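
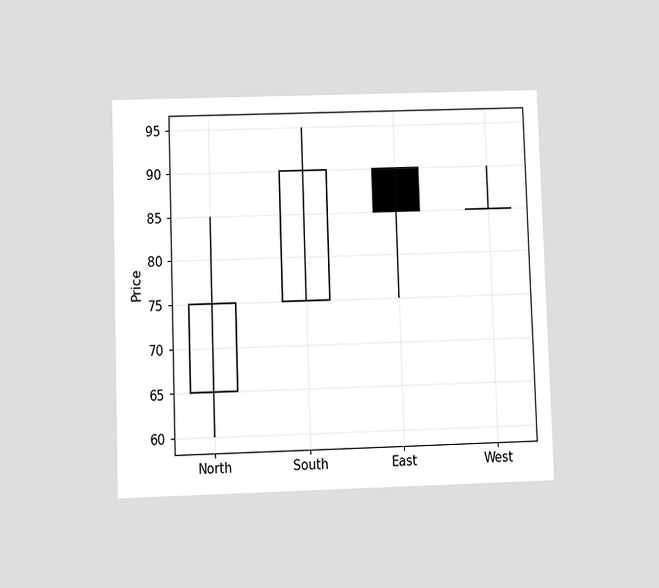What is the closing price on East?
85

The chart is viewed at a slight angle. The East candle closes at 85.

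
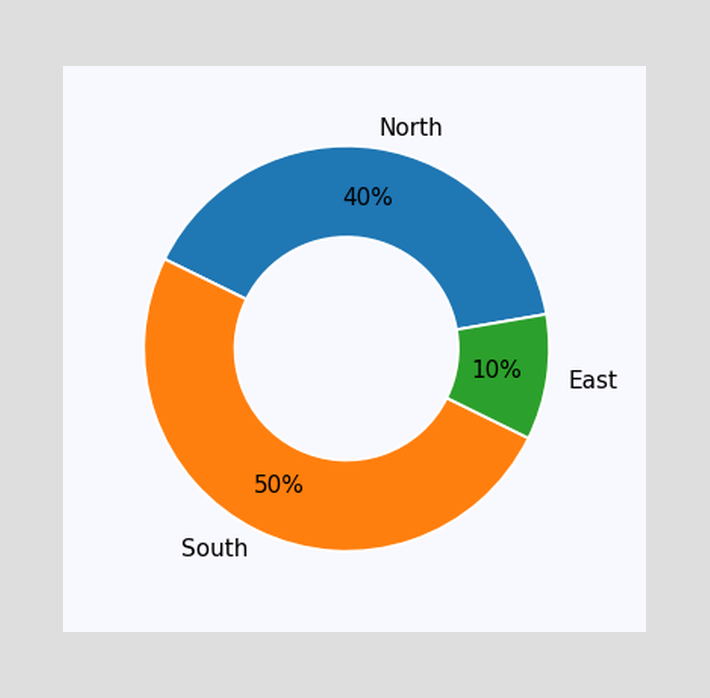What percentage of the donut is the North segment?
40%

The North segment takes up 40% of the ring.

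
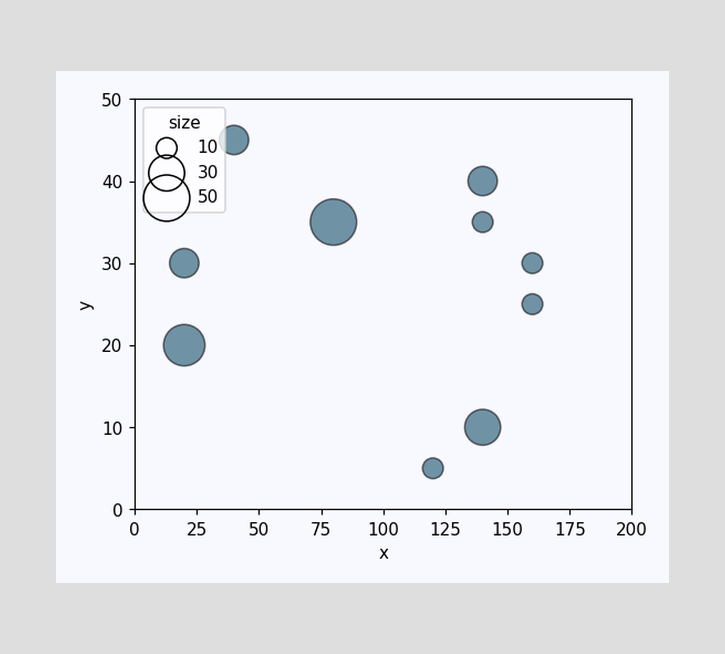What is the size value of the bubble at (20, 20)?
Matching the bubble at (20, 20) against the size legend gives 40.

40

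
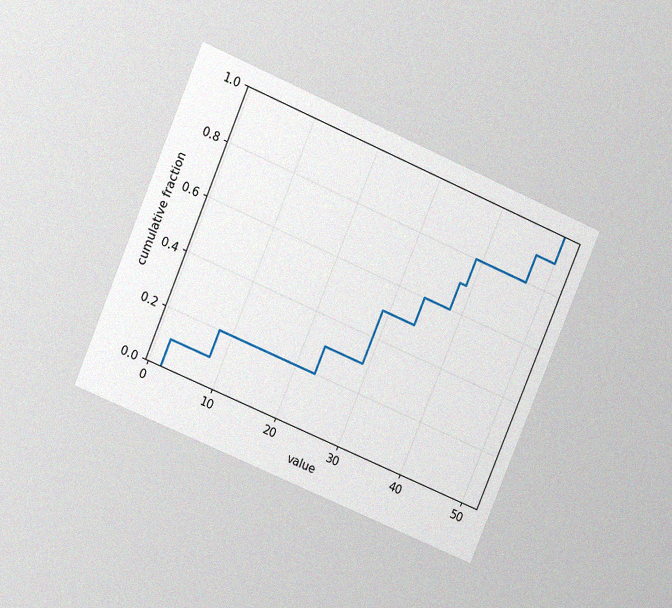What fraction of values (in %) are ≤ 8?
20%

The chart is tilted about 23° clockwise and viewed at a slight angle, with some photo noise. At x=8 the ECDF step is at 20%.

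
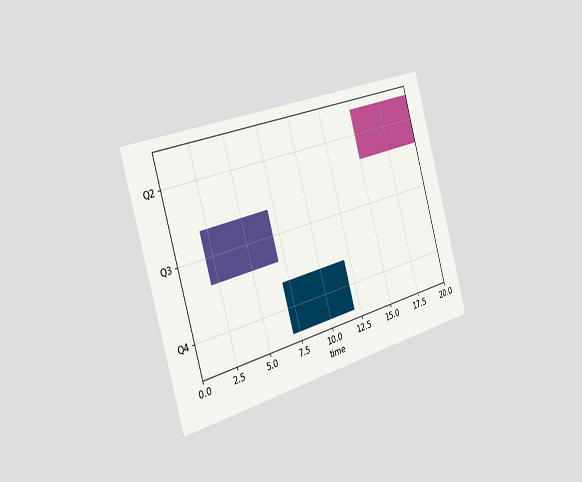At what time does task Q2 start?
The chart is tilted about 16° counter-clockwise and viewed slightly from the left. The Q2 bar begins at t=15.

15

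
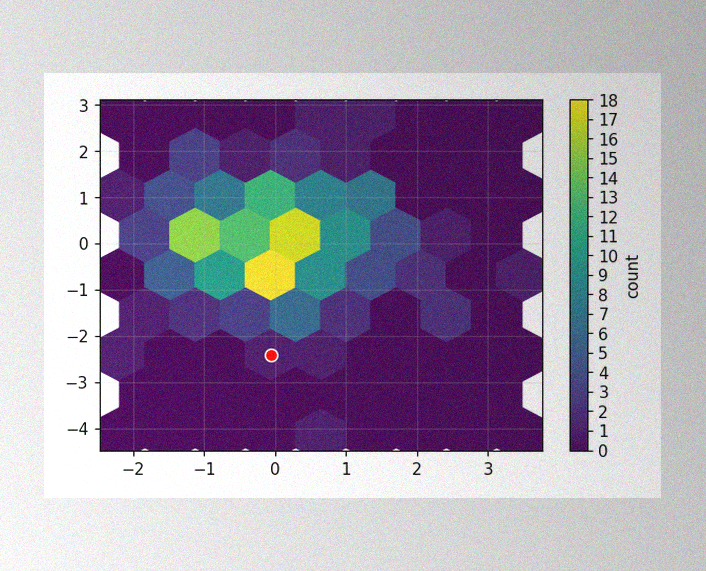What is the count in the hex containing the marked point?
1

The image has some photo noise and uneven lighting. The marked hex reads 1 on the colorbar.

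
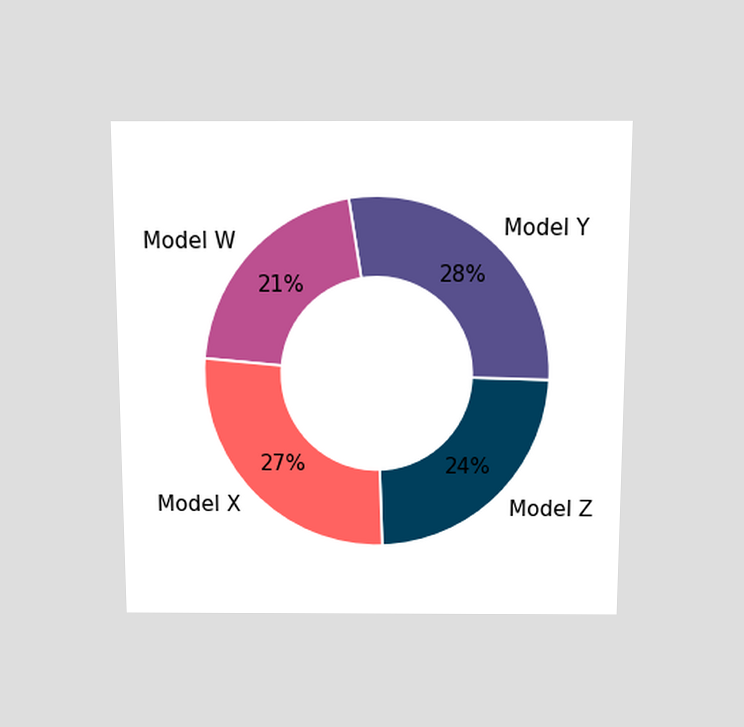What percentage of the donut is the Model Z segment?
The chart is viewed slightly from above. The Model Z segment takes up 24% of the ring.

24%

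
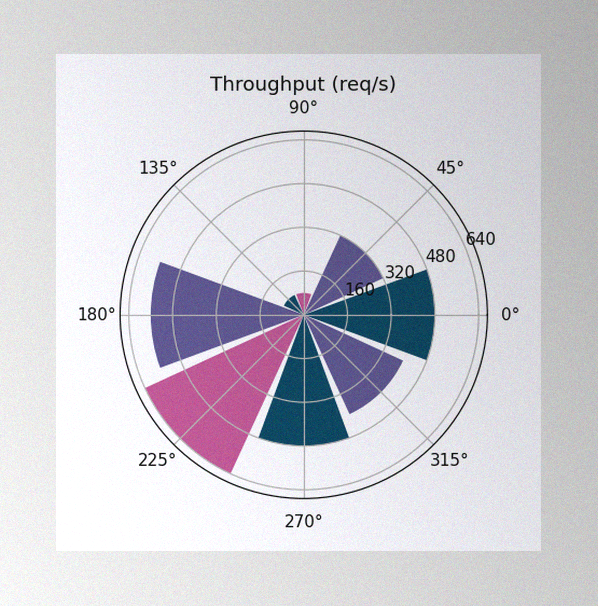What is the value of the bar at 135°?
80req/s

The image has some photo noise and uneven lighting. The bar at 135° reaches 80req/s on the radial axis.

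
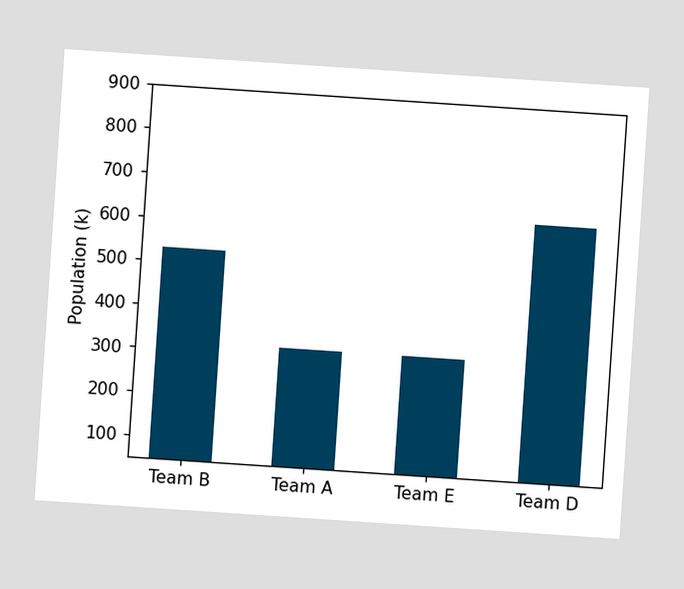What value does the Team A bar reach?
318k

The chart is tilted about 4° clockwise. Reading along the chart's y-axis, the Team A bar reaches 318k.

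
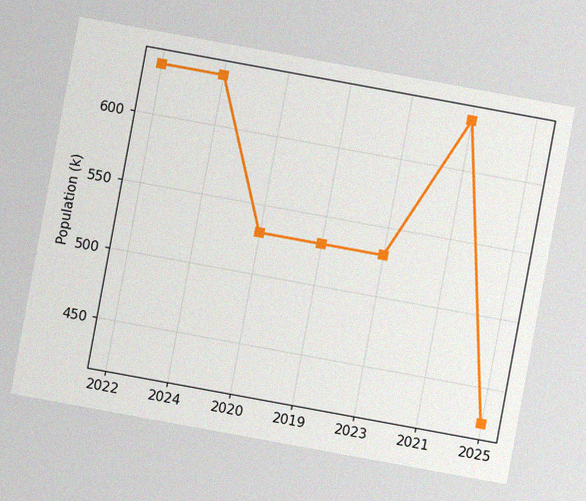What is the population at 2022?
636k

The chart is tilted about 10° clockwise, with some photo noise. At 2022, the line is at 636k.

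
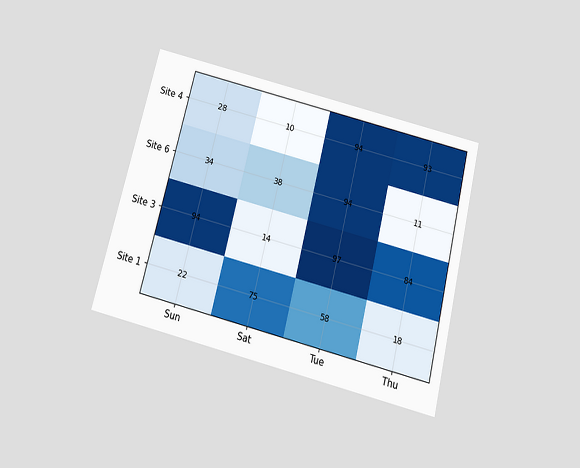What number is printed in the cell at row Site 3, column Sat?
14

The chart is tilted about 14° clockwise and viewed slightly from below. The (Site 3, Sat) cell reads 14.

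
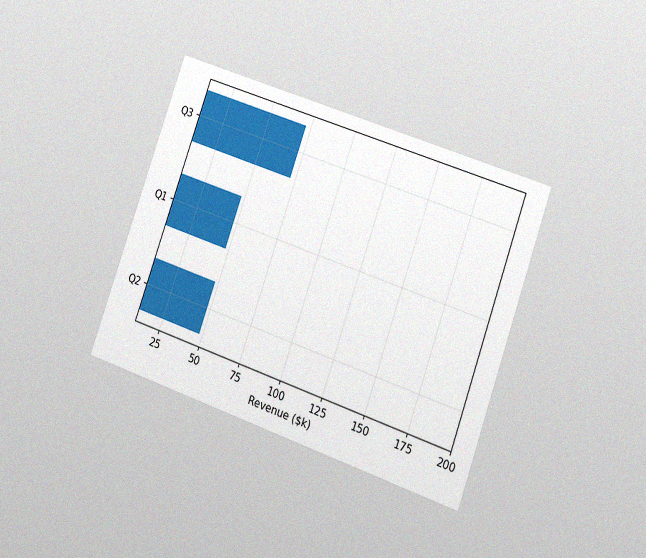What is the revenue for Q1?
The chart is tilted about 19° clockwise and viewed slightly from the right, with some photo noise. Reading along the chart's x-axis, the Q1 bar reaches $48k.

$48k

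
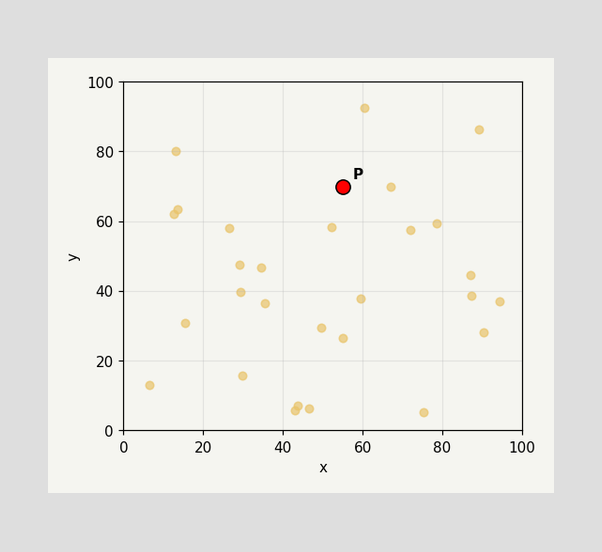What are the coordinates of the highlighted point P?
Following the gridlines from P to each axis, P sits at (55, 70).

(55, 70)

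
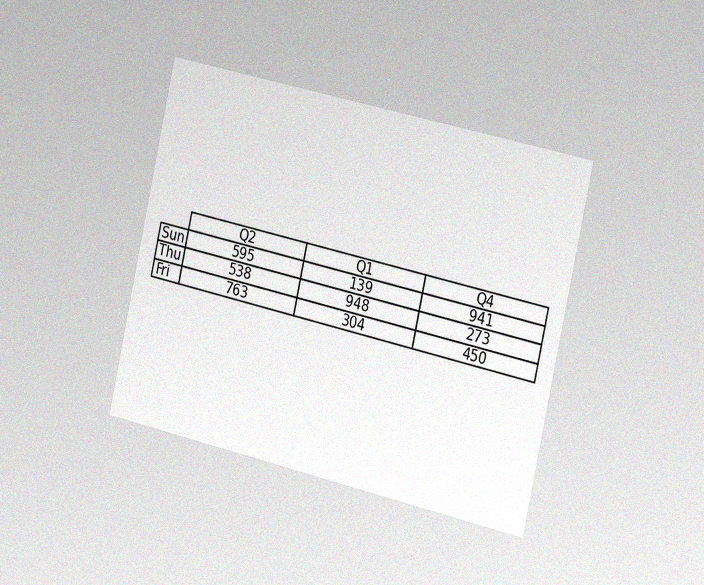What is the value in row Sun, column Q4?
The chart is tilted about 13° clockwise and viewed slightly from the right, with some photo noise. The (Sun, Q4) cell reads 941.

941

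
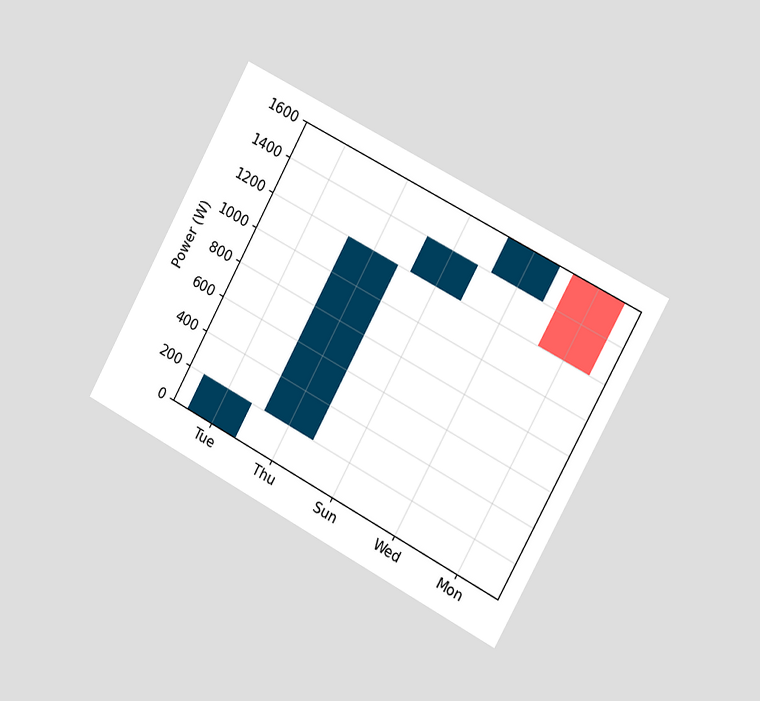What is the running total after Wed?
1600W

The chart is tilted about 28° clockwise and viewed slightly from the right. After Wed the running total reaches 1600W.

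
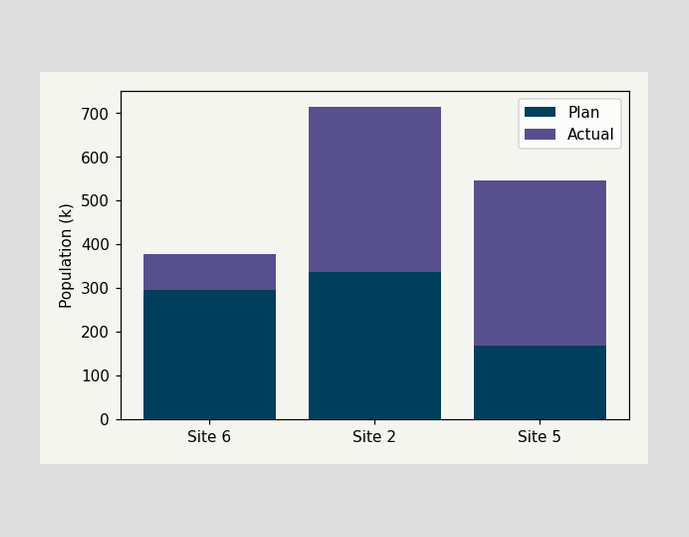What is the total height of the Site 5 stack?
546k

The Site 5 stack's top reaches 546k on the y-axis.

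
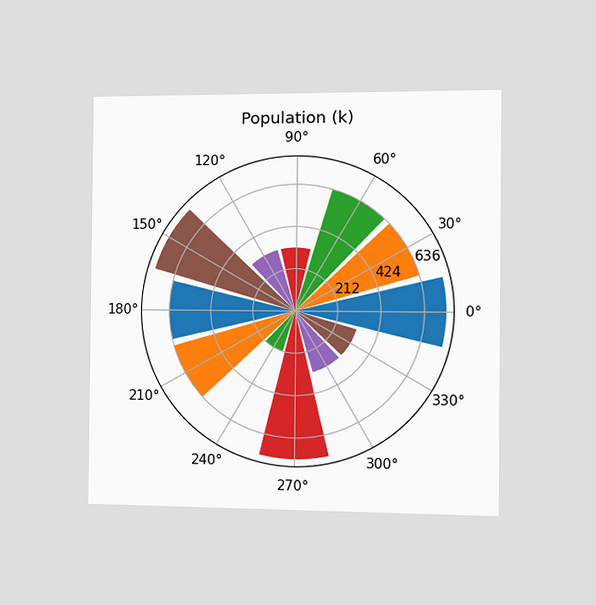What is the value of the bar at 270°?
742k

The chart is viewed slightly from the right. The bar at 270° reaches 742k on the radial axis.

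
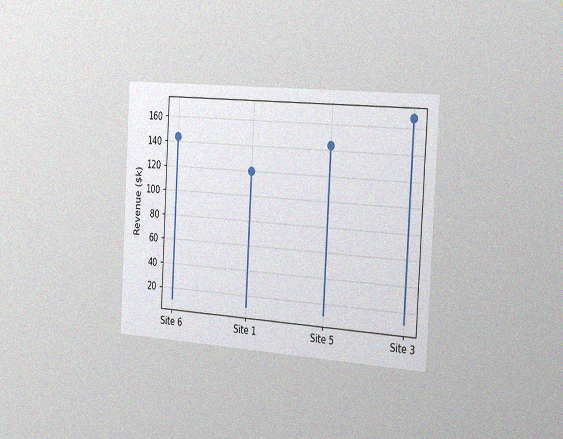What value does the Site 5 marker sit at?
$144k

The chart is tilted about 3° clockwise and viewed slightly from the right, with some photo noise. The Site 5 marker sits at $144k.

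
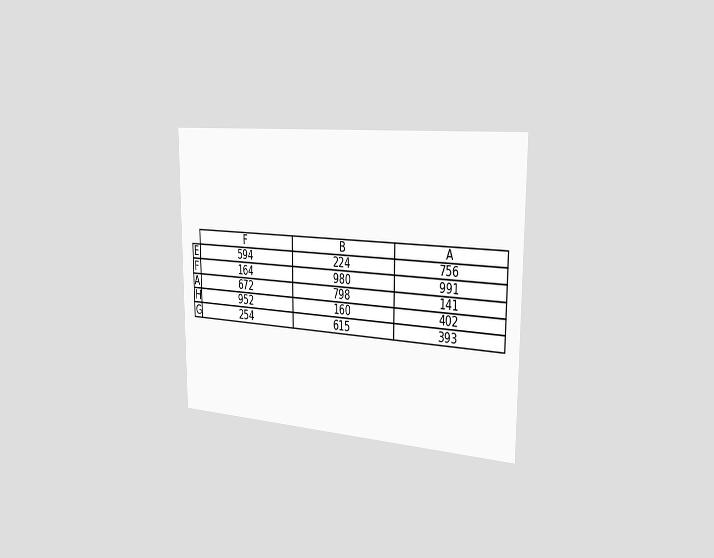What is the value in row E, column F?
594

The chart is viewed slightly from the right. The (E, F) cell reads 594.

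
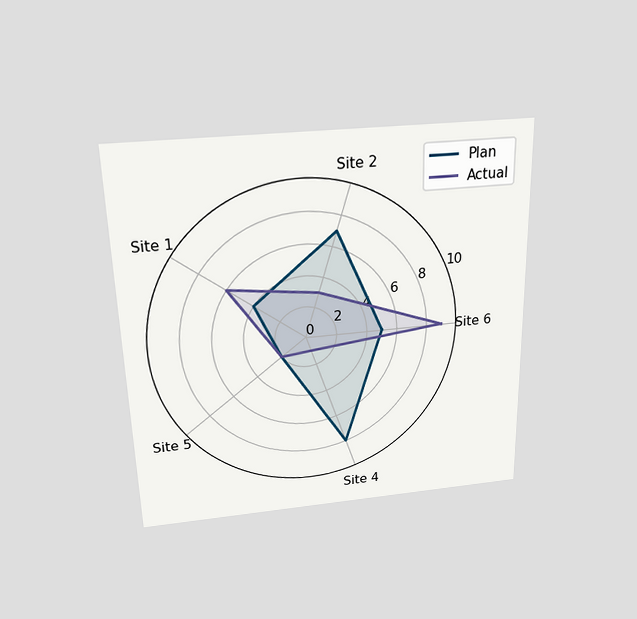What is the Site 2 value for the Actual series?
The chart is viewed slightly from above. On the Site 2 axis, Actual reaches 3.

3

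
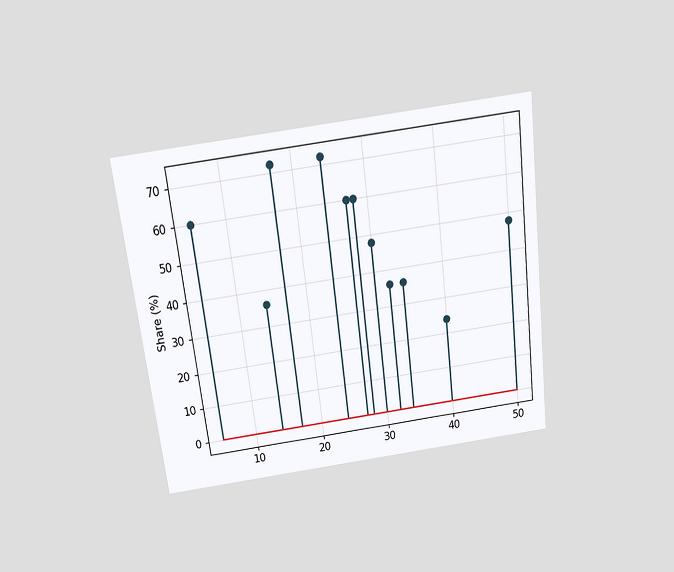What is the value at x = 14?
36%

The chart is tilted about 7° counter-clockwise and viewed slightly from above. The stem at x=14 reaches 36%.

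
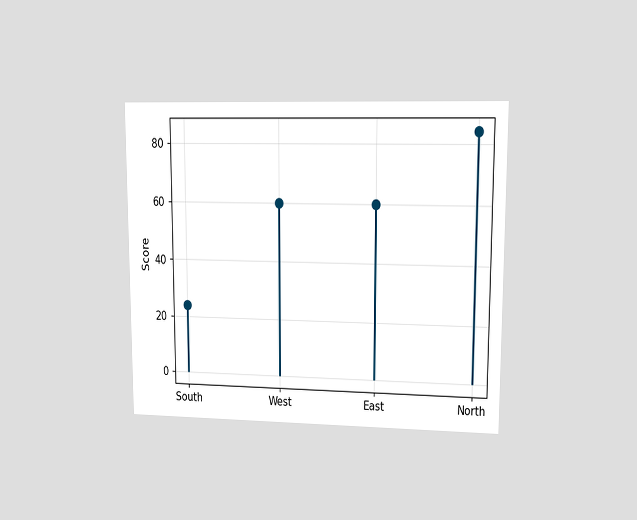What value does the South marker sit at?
The chart is viewed at a slight angle. The South marker sits at 24.

24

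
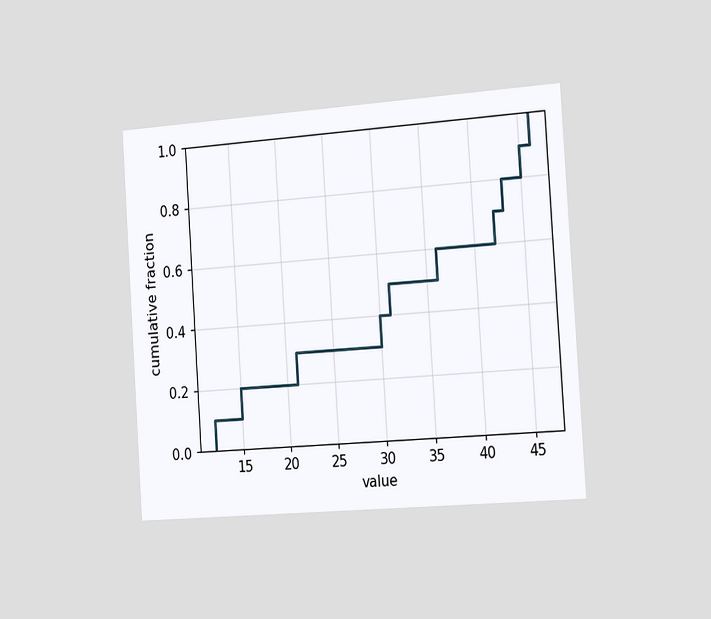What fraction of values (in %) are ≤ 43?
The chart is tilted about 4° counter-clockwise and viewed slightly from the right. At x=43 the ECDF step is at 80%.

80%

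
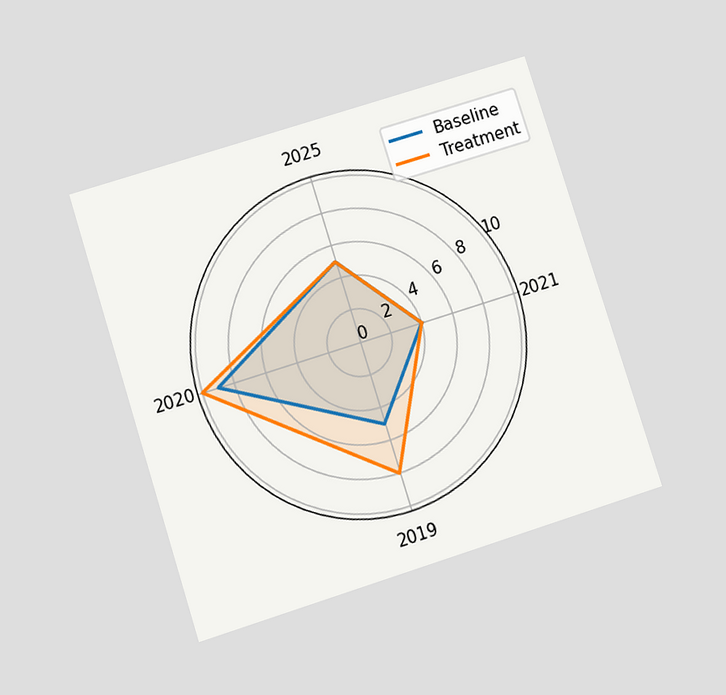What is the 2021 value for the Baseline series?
4

The chart is tilted about 18° counter-clockwise and viewed slightly from below. On the 2021 axis, Baseline reaches 4.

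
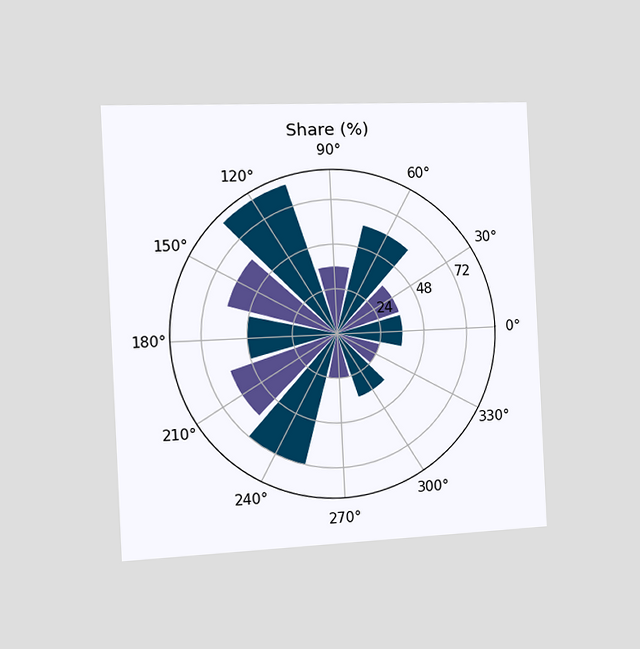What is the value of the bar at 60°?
The chart is tilted about 3° counter-clockwise and viewed slightly from the left. The bar at 60° reaches 60% on the radial axis.

60%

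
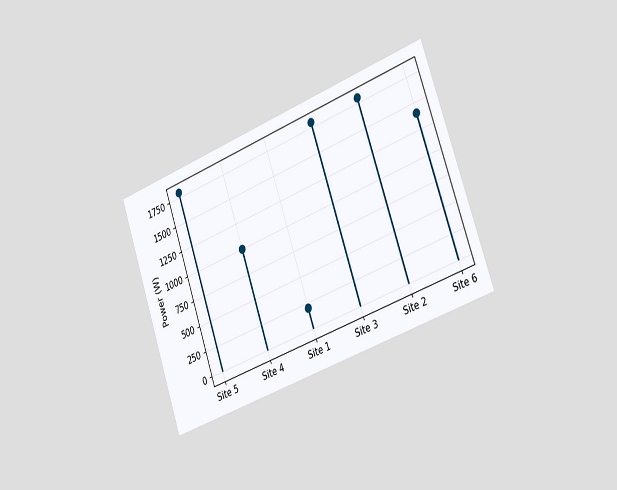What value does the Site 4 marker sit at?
1000W

The chart is tilted about 19° counter-clockwise and viewed slightly from the right. The Site 4 marker sits at 1000W.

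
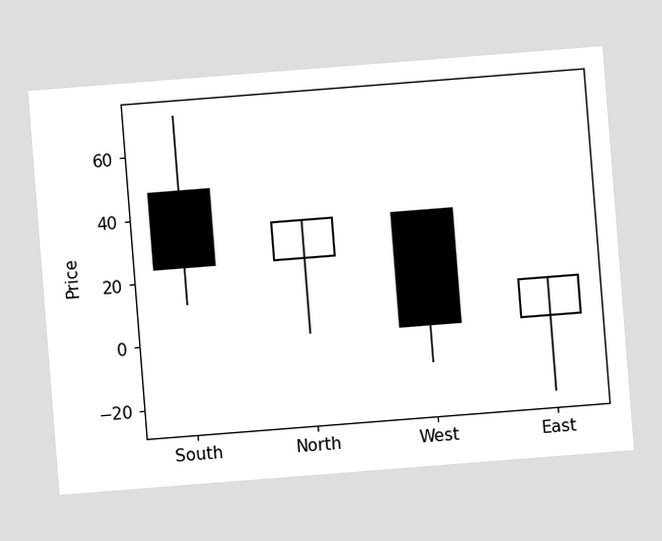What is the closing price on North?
36

The chart is tilted about 4° counter-clockwise. The North candle closes at 36.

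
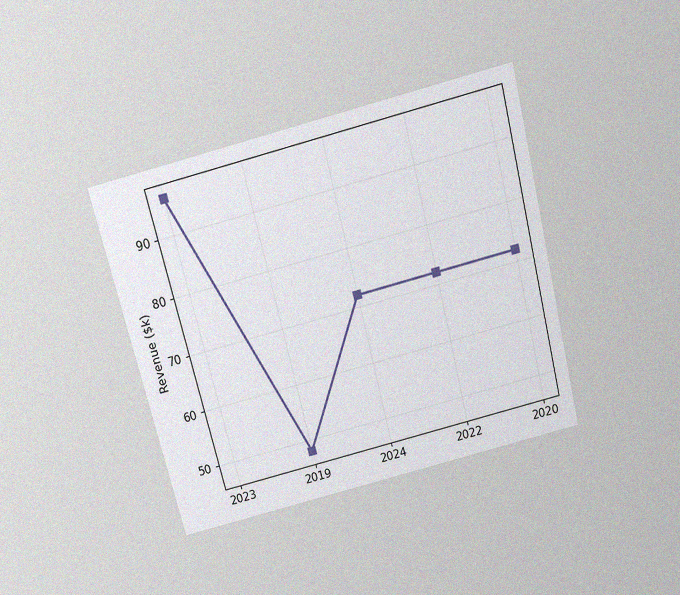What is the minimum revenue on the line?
$48k

The chart is tilted about 14° counter-clockwise and viewed slightly from above, with some photo noise. The lowest point is at 2019, and reading across to the y-axis gives $48k.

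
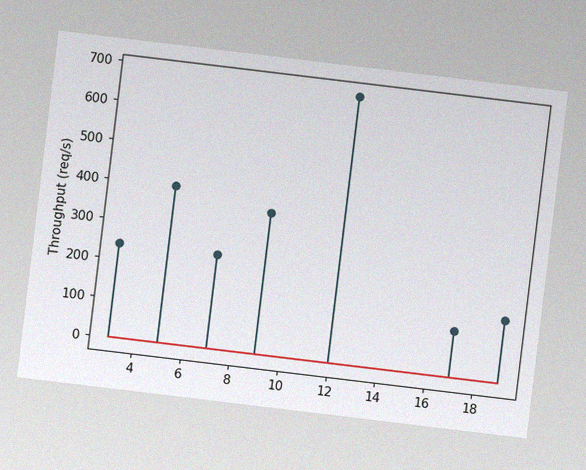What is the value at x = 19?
160req/s

The chart is tilted about 7° clockwise, with some photo noise. The stem at x=19 reaches 160req/s.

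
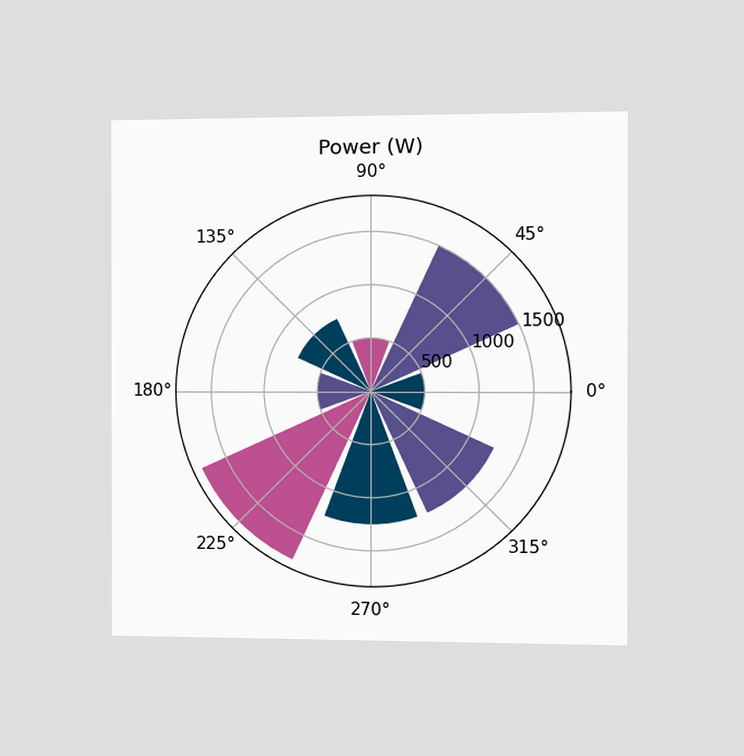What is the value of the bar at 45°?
1500W

The chart is viewed slightly from the right. The bar at 45° reaches 1500W on the radial axis.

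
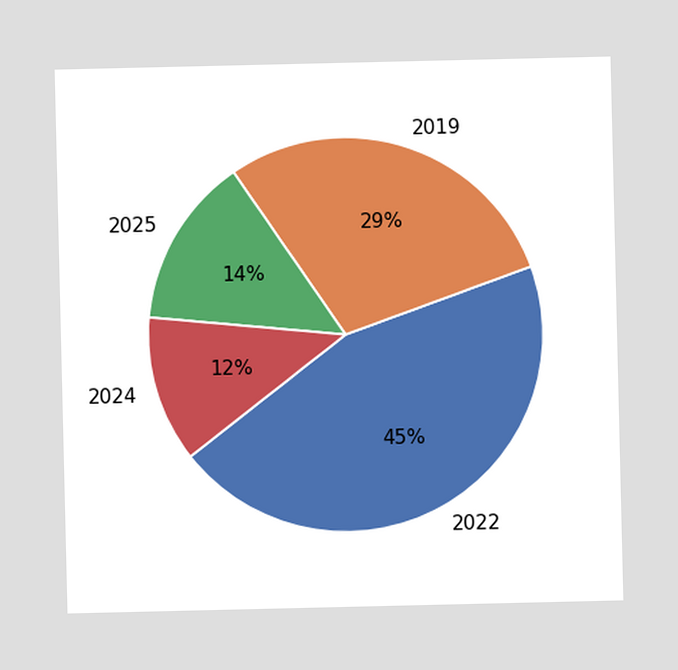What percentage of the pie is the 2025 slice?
14%

The 2025 slice takes up 14% of the pie.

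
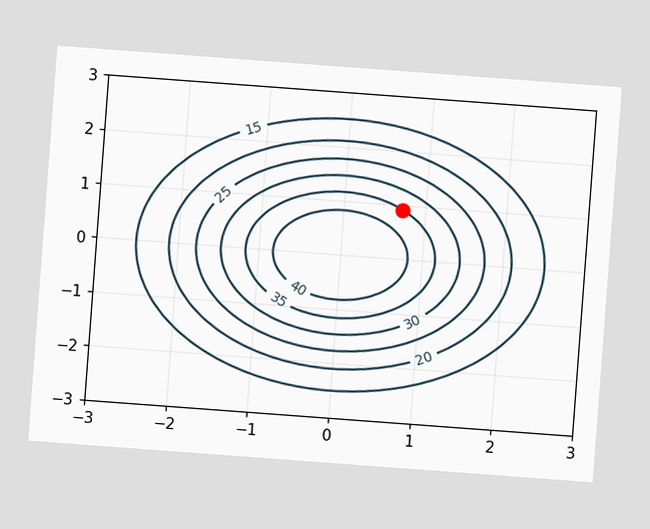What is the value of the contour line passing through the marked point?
35

The chart is tilted about 4° clockwise. The marked point sits on the contour labelled 35.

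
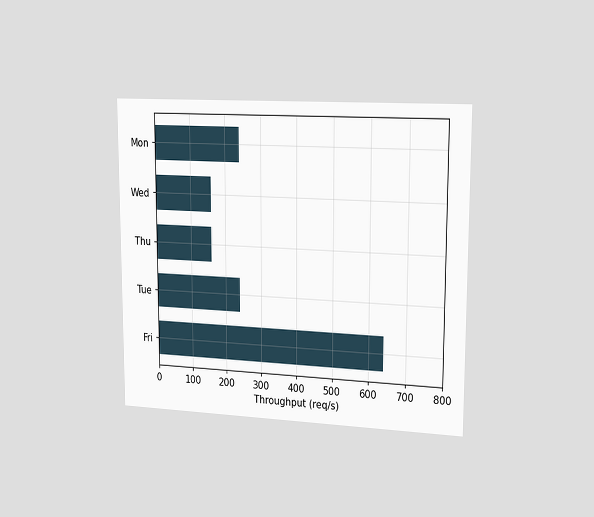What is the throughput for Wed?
160req/s

The chart is viewed slightly from the right. Reading along the chart's x-axis, the Wed bar reaches 160req/s.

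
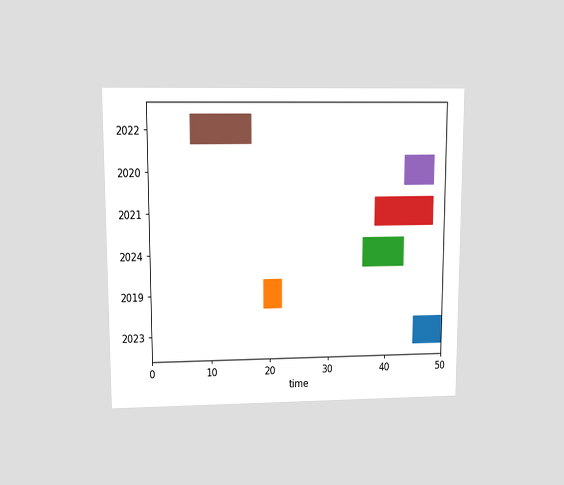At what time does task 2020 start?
43

The chart is viewed at a slight angle. The 2020 bar begins at t=43.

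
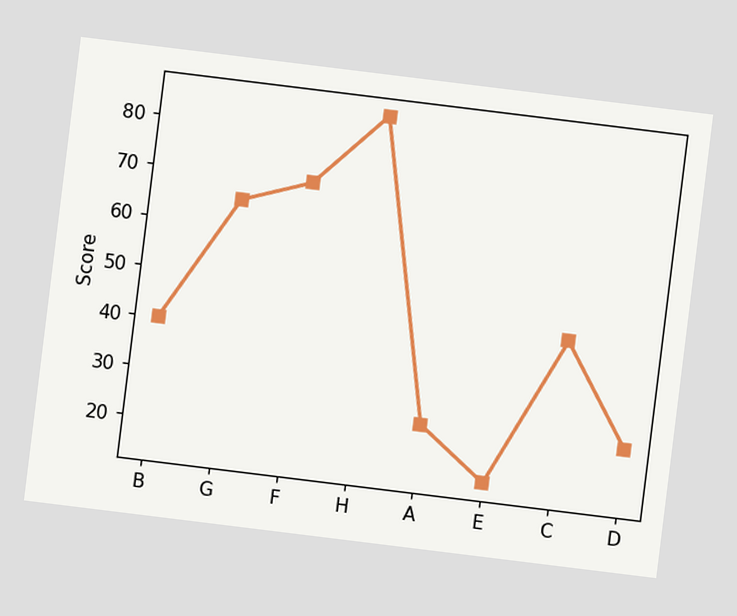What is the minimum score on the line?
15

The chart is tilted about 7° clockwise. The lowest point is at E, and reading across to the y-axis gives 15.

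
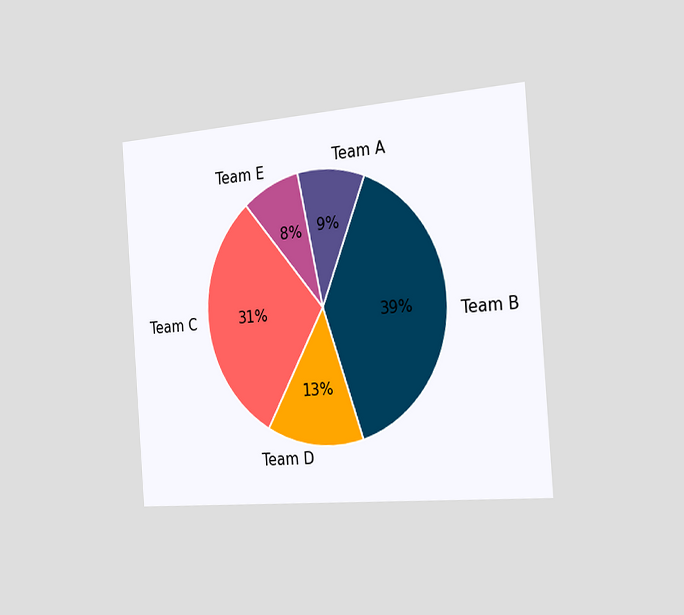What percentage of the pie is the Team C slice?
31%

The chart is tilted about 4° counter-clockwise and viewed slightly from the right. The Team C slice takes up 31% of the pie.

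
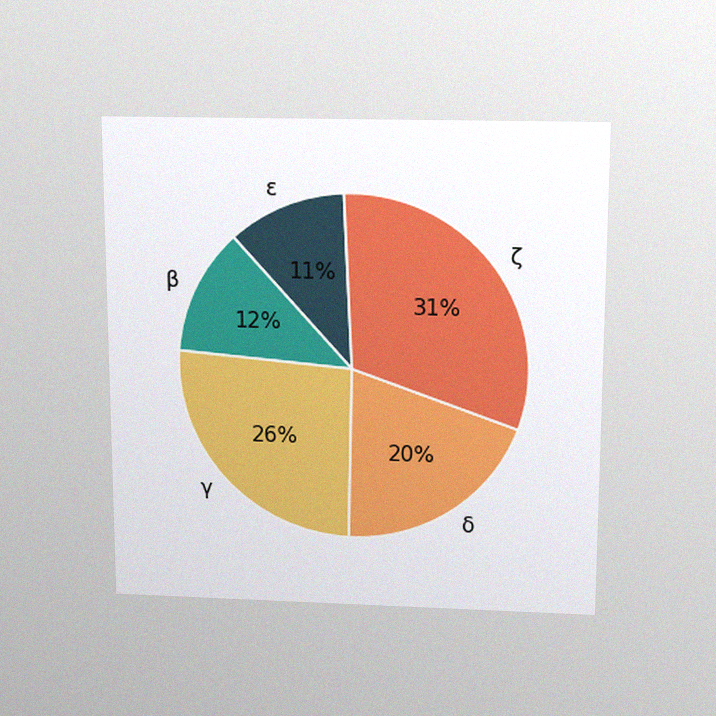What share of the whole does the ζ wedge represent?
The chart is viewed slightly from above, with some photo noise. The ζ slice takes up 31% of the pie.

31%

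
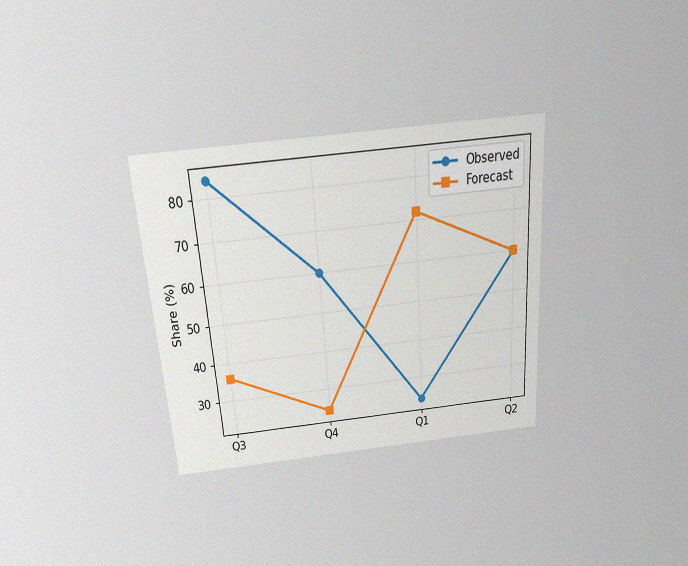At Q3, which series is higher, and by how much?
The chart is tilted about 4° counter-clockwise and viewed slightly from above, with some photo noise. At Q3, Observed sits above the other line by 48%.

Observed, by 48%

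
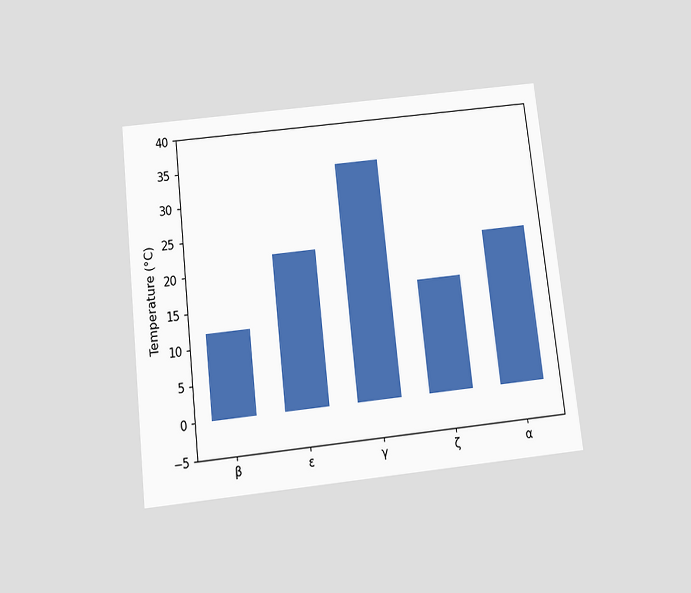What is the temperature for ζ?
The chart is tilted about 6° counter-clockwise and viewed slightly from below. Reading along the chart's y-axis, the ζ bar reaches 16°C.

16°C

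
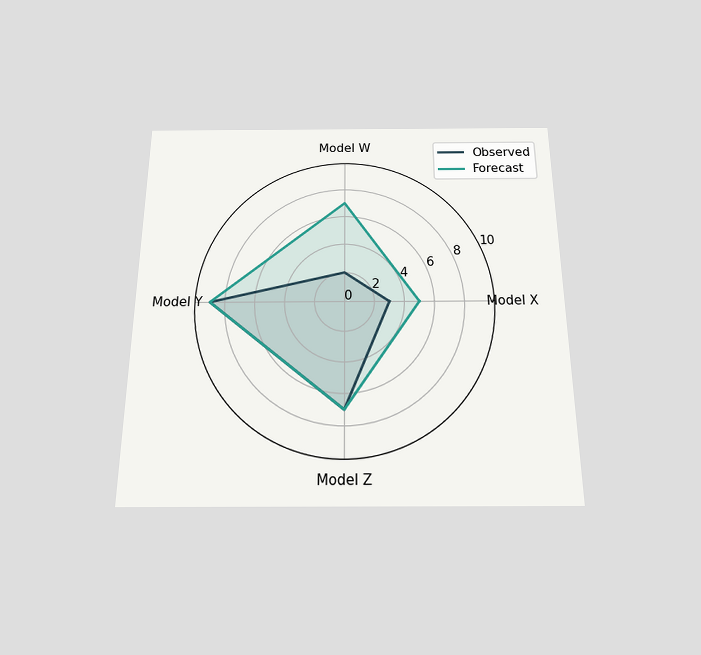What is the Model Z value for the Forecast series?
The chart is viewed slightly from below. On the Model Z axis, Forecast reaches 7.

7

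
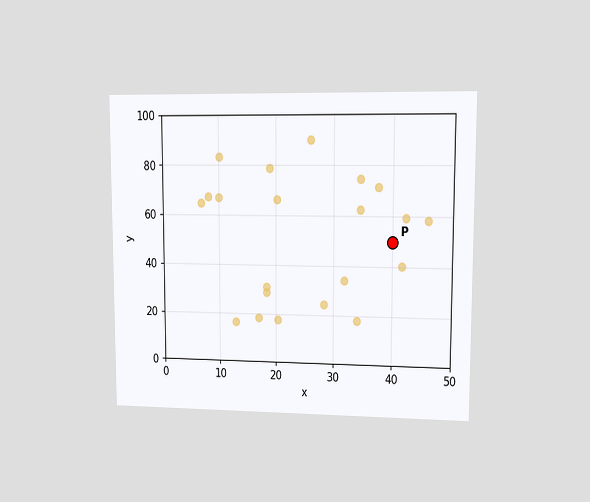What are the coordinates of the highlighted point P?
(40, 50)

The chart is viewed at a slight angle. Following the gridlines from P to each axis, P sits at (40, 50).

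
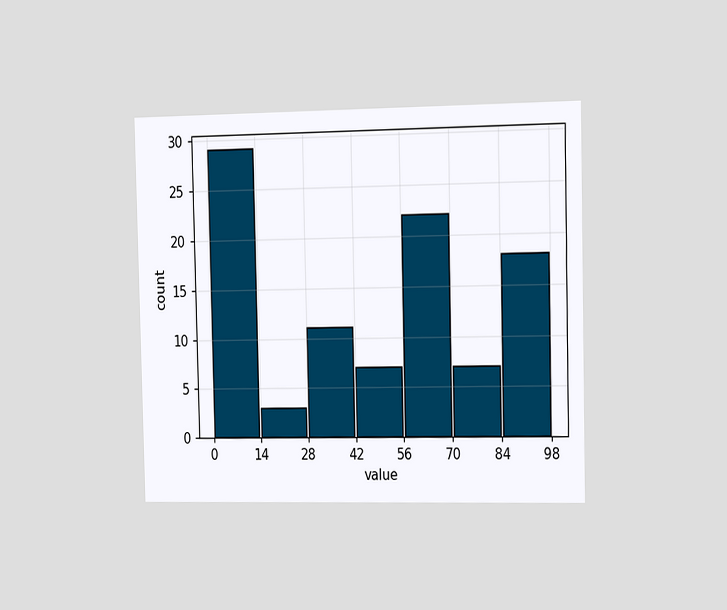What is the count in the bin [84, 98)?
18

The chart is viewed slightly from the right. The [84, 98) bin has height 18.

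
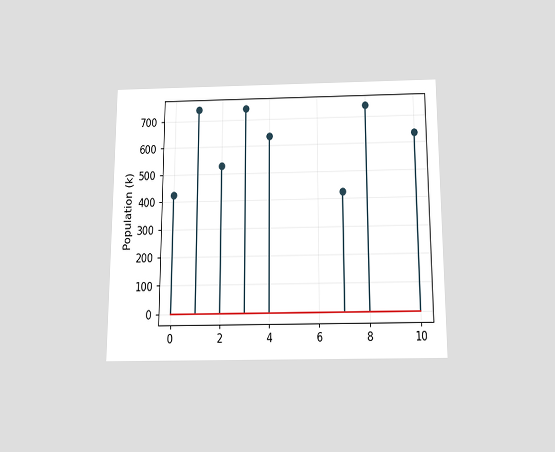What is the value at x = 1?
742k

The chart is viewed slightly from below. The stem at x=1 reaches 742k.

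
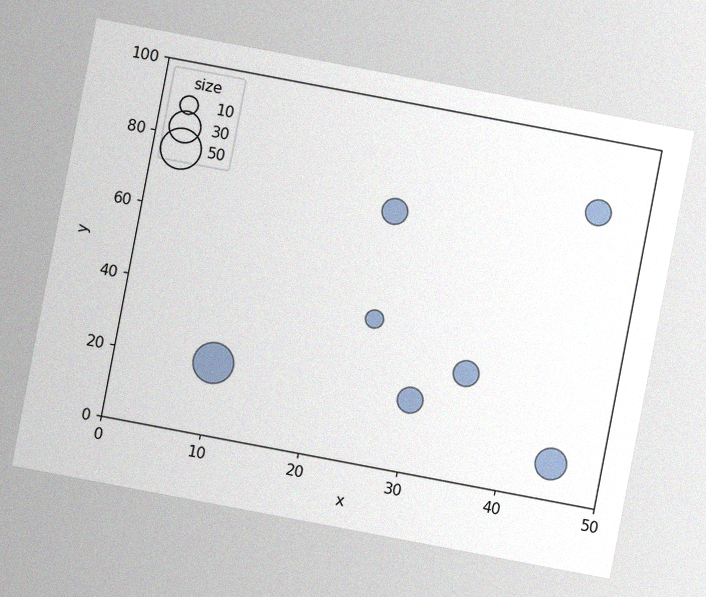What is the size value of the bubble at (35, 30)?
The chart is tilted about 11° clockwise, with some photo noise. Matching the bubble at (35, 30) against the size legend gives 20.

20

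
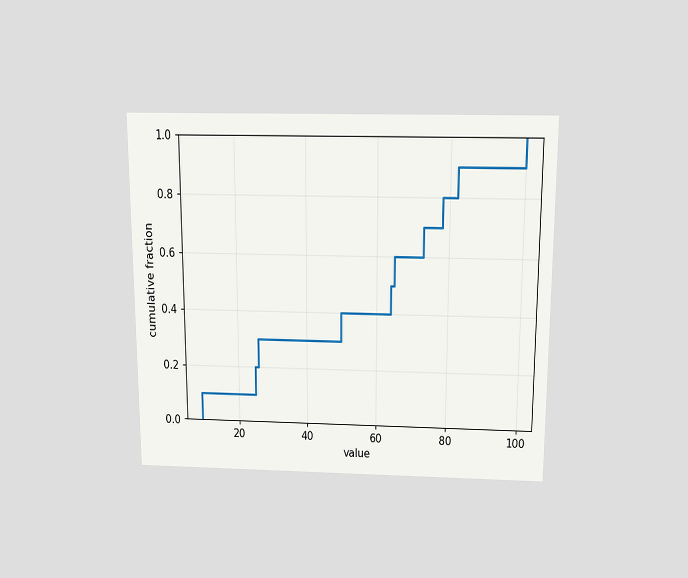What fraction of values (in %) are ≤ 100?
100%

The chart is viewed slightly from above. At x=100 the ECDF step is at 100%.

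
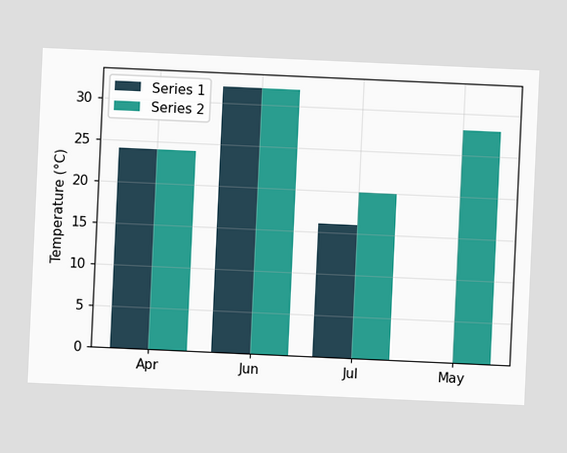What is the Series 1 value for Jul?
16°C

The chart is tilted about 3° clockwise. The Series 1 bar at Jul reaches 16°C on the y-axis.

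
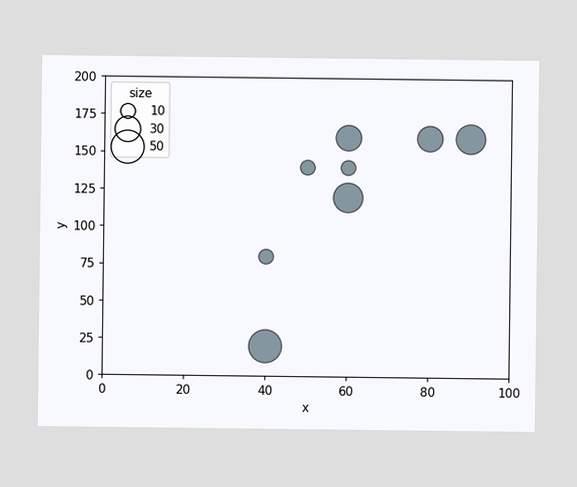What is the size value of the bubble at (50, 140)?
Matching the bubble at (50, 140) against the size legend gives 10.

10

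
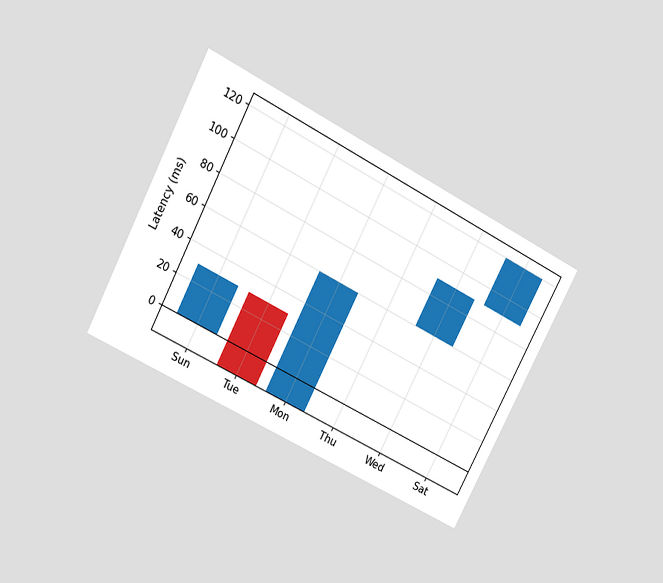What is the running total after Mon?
60ms

The chart is tilted about 27° clockwise and viewed at a slight angle. After Mon the running total reaches 60ms.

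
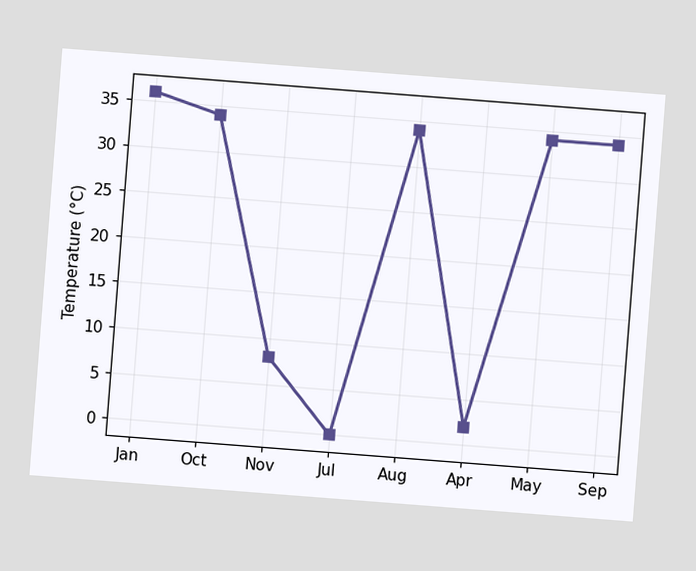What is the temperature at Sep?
The chart is tilted about 4° clockwise. At Sep, the line is at 34°C.

34°C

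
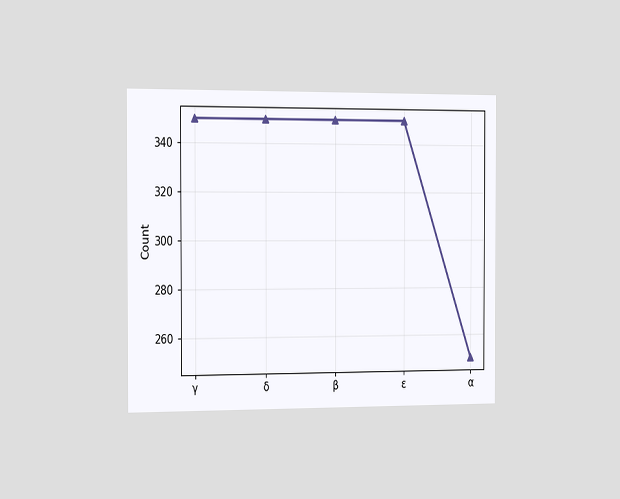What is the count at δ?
350

The chart is viewed slightly from the left. At δ, the line is at 350.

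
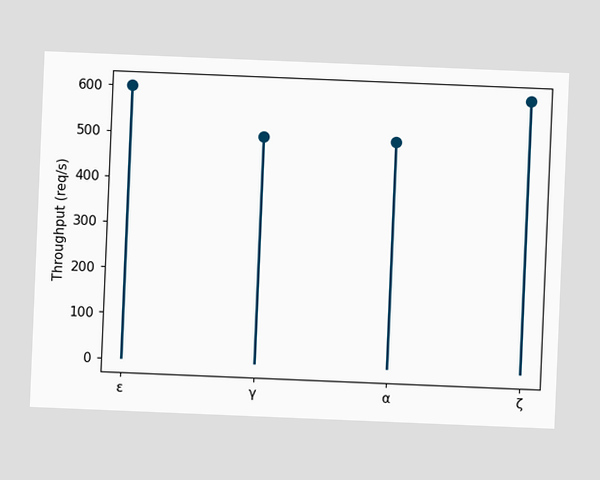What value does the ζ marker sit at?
600req/s

The chart is tilted about 2° clockwise. The ζ marker sits at 600req/s.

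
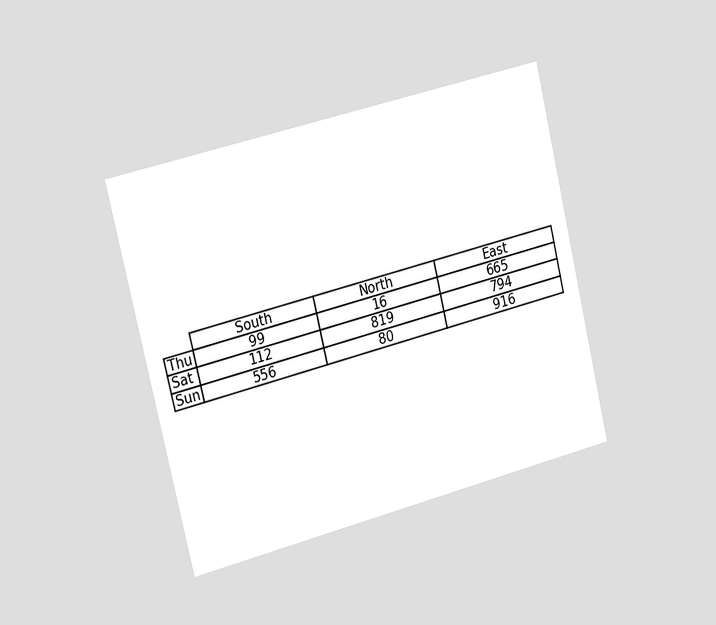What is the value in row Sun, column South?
556

The chart is tilted about 13° counter-clockwise and viewed slightly from the left. The (Sun, South) cell reads 556.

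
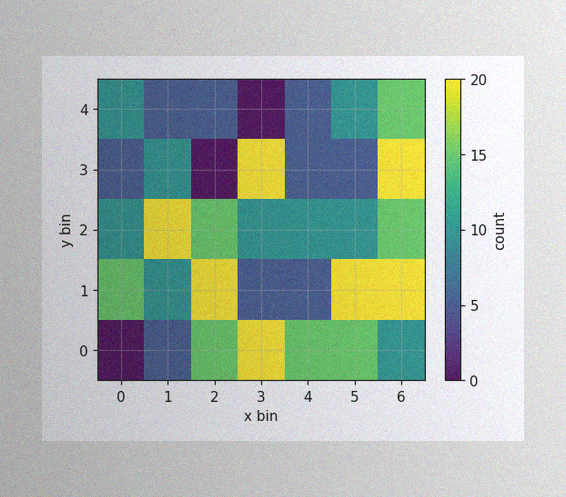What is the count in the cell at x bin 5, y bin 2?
10

The image has some photo noise and uneven lighting. Matching the cell (5, 2) against the colorbar gives 10.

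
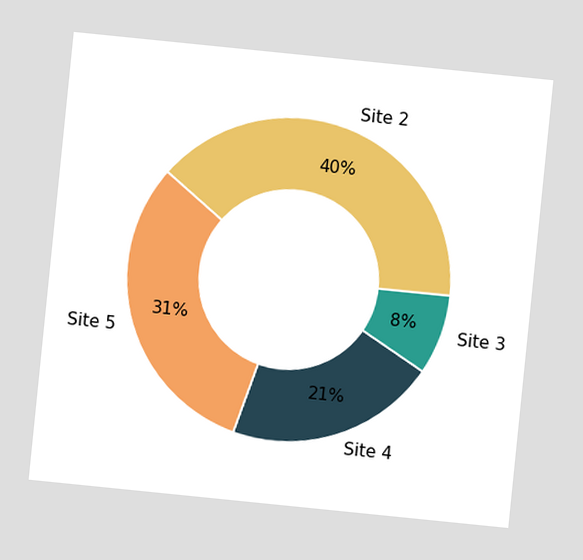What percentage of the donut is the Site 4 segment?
The chart is tilted about 6° clockwise. The Site 4 segment takes up 21% of the ring.

21%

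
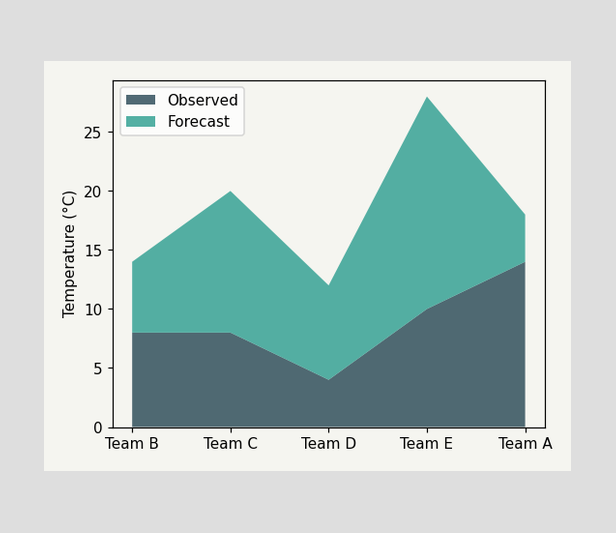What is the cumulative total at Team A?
The stacked total at Team A reaches 18°C.

18°C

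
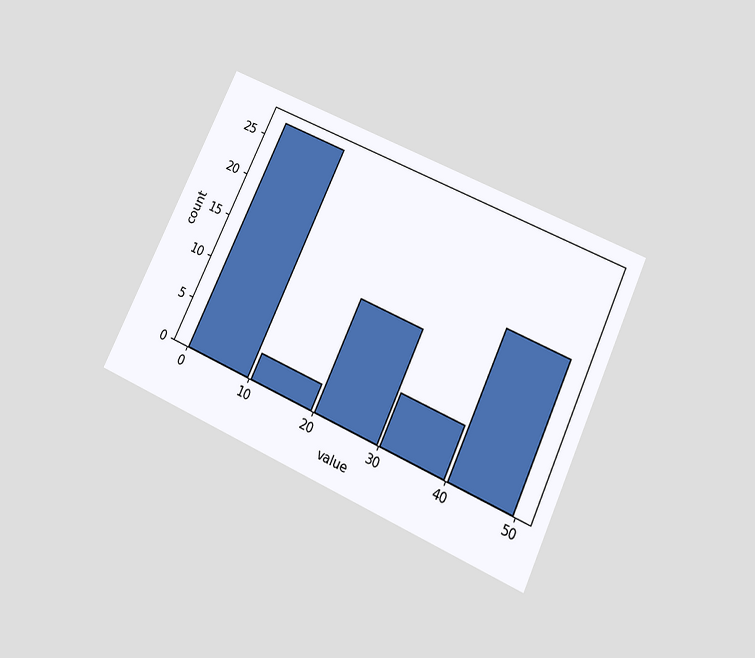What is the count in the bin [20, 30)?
The chart is tilted about 25° clockwise and viewed slightly from below. The [20, 30) bin has height 13.

13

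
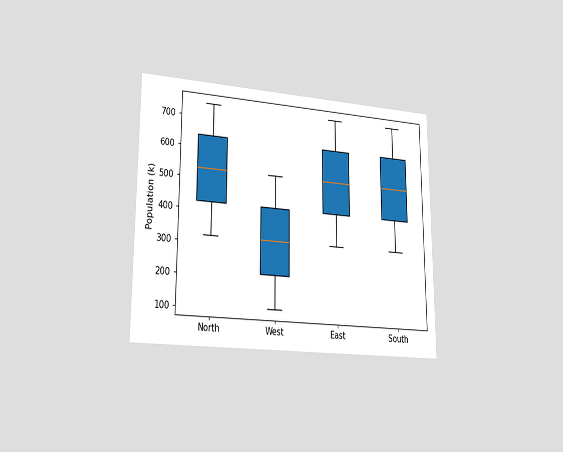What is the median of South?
The chart is viewed slightly from the left. The median line in the South box sits at 530k.

530k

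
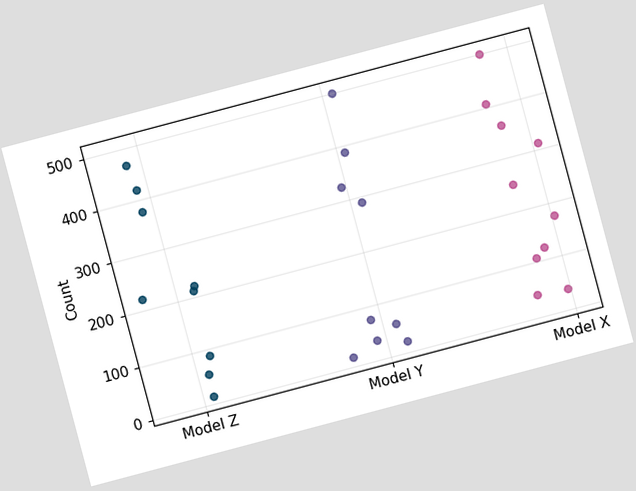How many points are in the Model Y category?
9

The chart is tilted about 15° counter-clockwise. Counting the markers in the Model Y column gives 9.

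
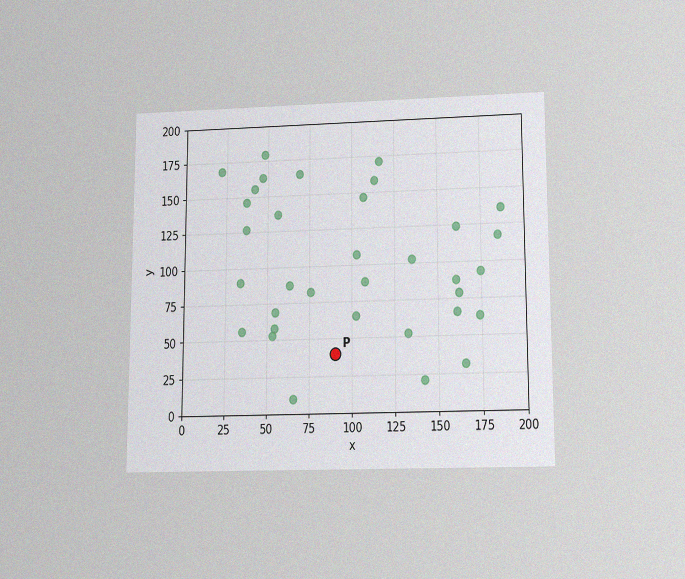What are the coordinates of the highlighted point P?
(90, 40)

The chart is viewed slightly from below, with some photo noise. Following the gridlines from P to each axis, P sits at (90, 40).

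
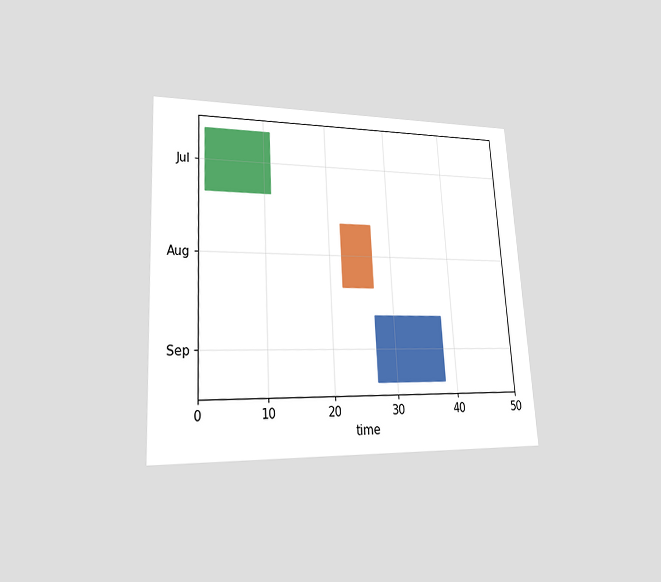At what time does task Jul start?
1

The chart is tilted about 3° counter-clockwise and viewed at a slight angle. The Jul bar begins at t=1.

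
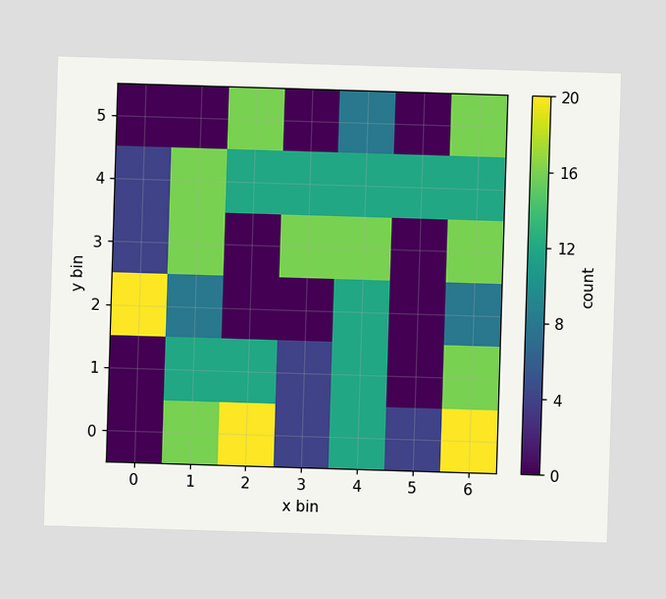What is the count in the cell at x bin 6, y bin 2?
8

Matching the cell (6, 2) against the colorbar gives 8.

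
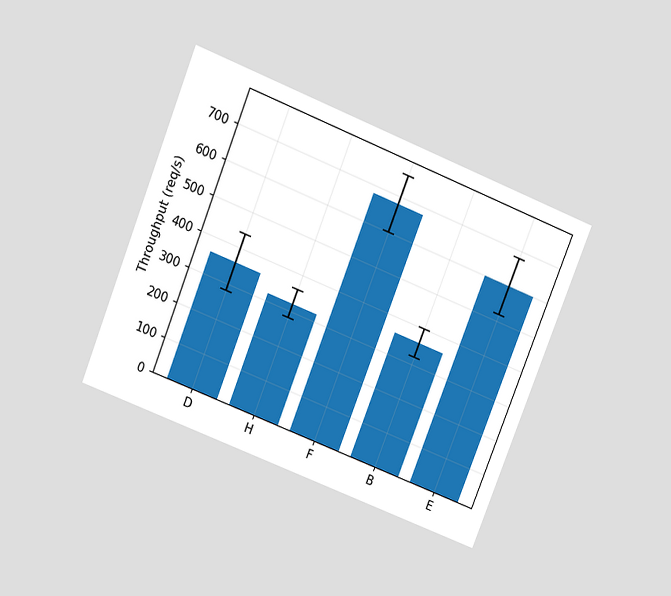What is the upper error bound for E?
680req/s

The chart is tilted about 22° clockwise and viewed slightly from above. The E bar's upper whisker reaches 680req/s.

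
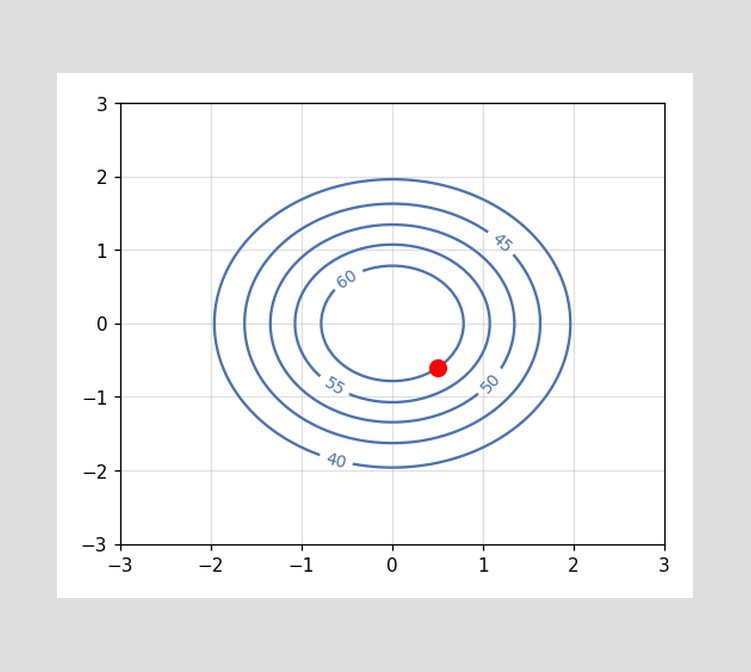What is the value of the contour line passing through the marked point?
60

The marked point sits on the contour labelled 60.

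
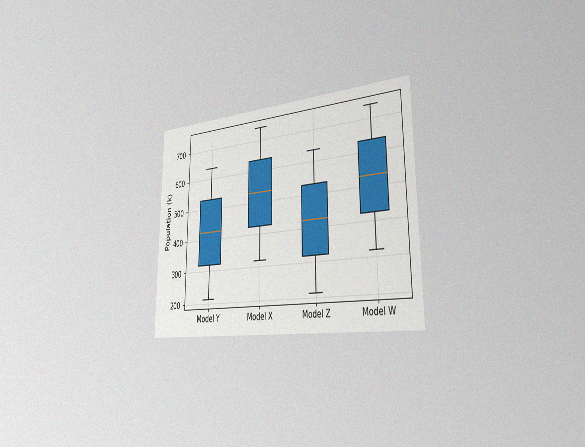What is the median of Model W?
The chart is viewed slightly from the right, with some photo noise. The median line in the Model W box sits at 530k.

530k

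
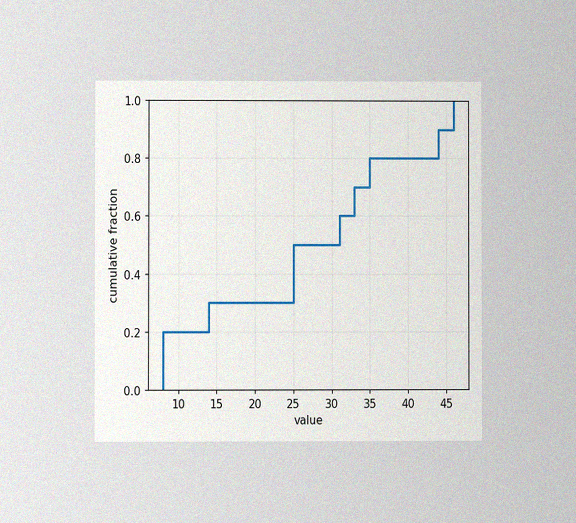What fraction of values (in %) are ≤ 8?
20%

The chart is viewed at a slight angle, with some photo noise. At x=8 the ECDF step is at 20%.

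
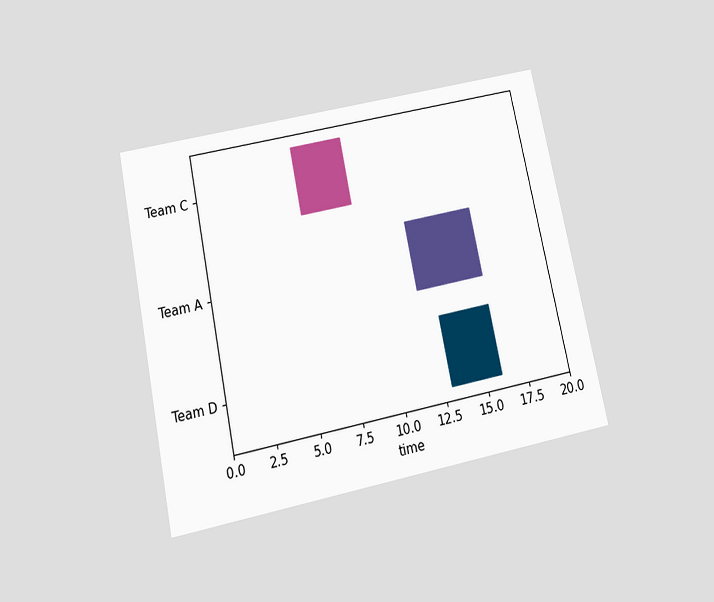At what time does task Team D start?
13

The chart is tilted about 12° counter-clockwise and viewed slightly from below. The Team D bar begins at t=13.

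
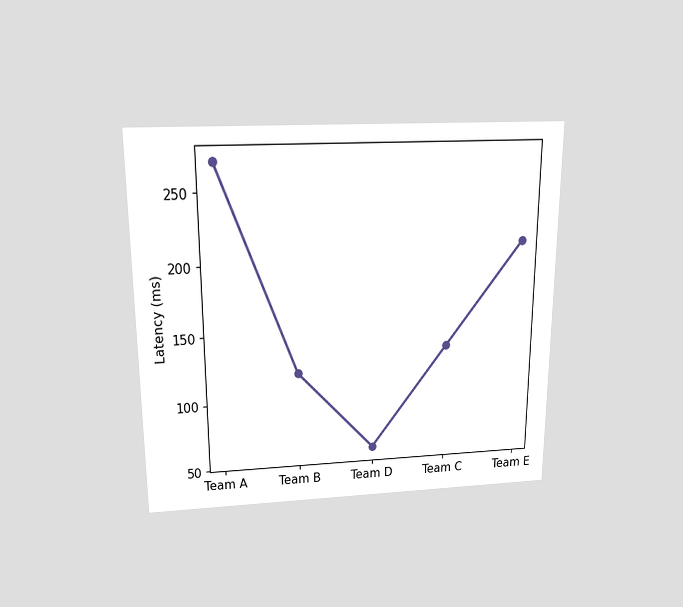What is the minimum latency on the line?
60ms

The chart is viewed slightly from above. The lowest point is at Team D, and reading across to the y-axis gives 60ms.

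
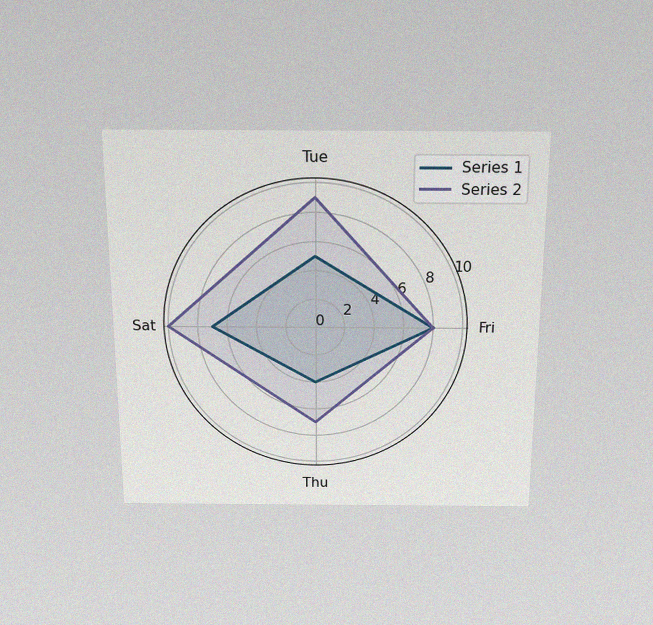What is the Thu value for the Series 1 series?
4

The chart is viewed slightly from above, with some photo noise. On the Thu axis, Series 1 reaches 4.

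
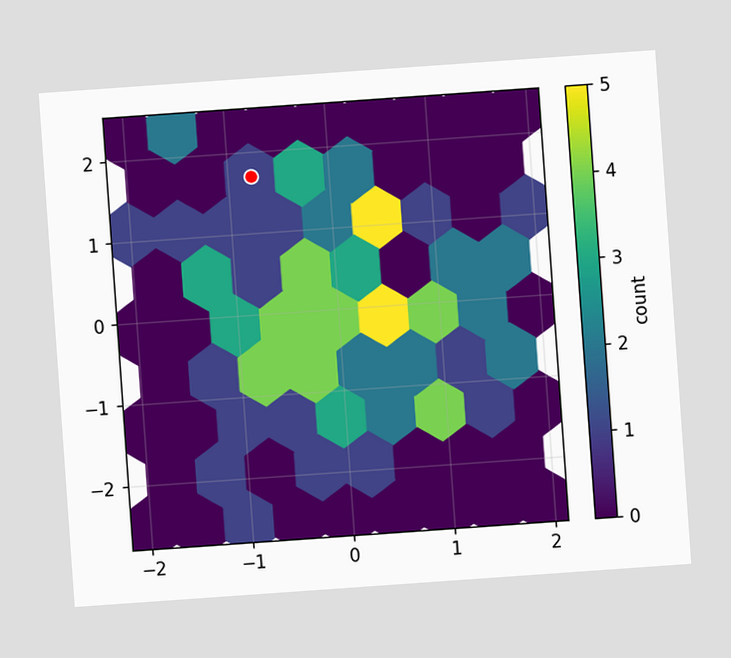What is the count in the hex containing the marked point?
The chart is tilted about 4° counter-clockwise. The marked hex reads 1 on the colorbar.

1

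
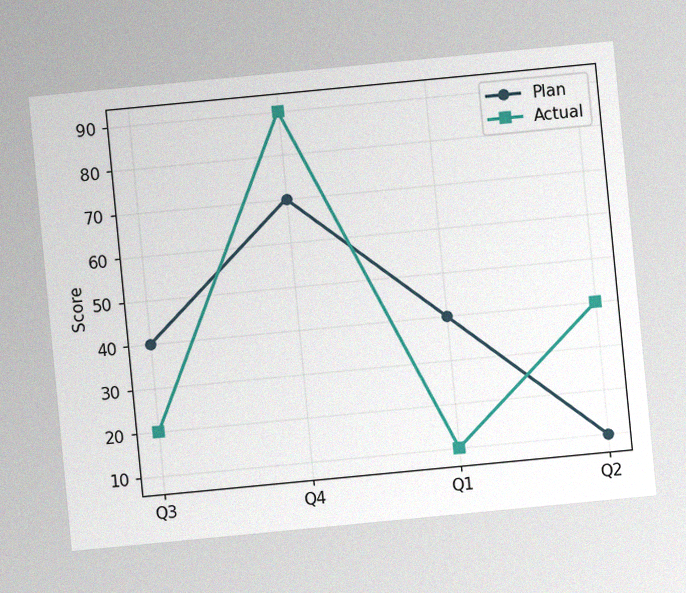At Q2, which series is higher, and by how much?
The chart is tilted about 5° counter-clockwise, with some photo noise. At Q2, Actual sits above the other line by 30.

Actual, by 30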